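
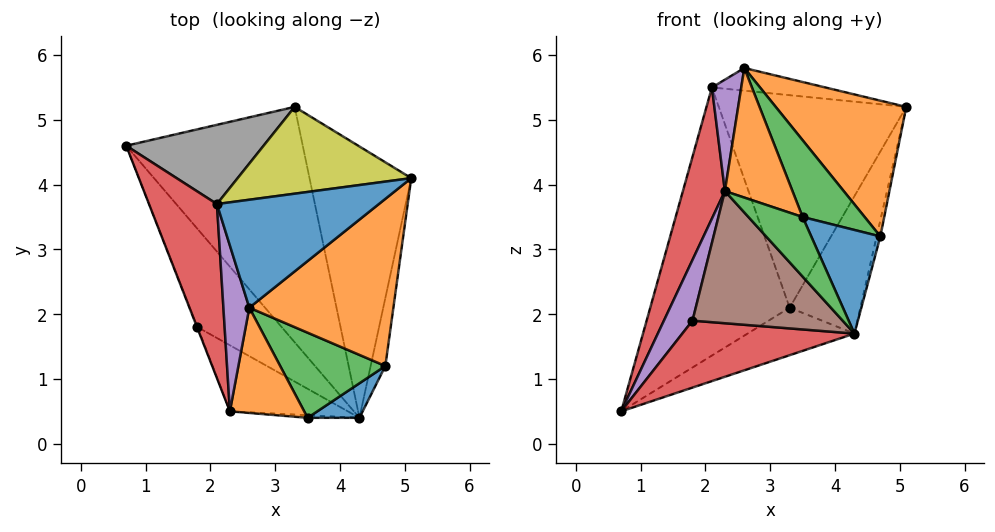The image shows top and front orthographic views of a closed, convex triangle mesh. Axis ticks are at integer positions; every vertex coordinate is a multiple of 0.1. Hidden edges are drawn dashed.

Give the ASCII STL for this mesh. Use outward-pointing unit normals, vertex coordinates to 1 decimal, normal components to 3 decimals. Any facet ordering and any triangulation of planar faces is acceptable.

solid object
 facet normal 0.070 0.205 0.976
  outer loop
   vertex 2.1 3.7 5.5
   vertex 2.6 2.1 5.8
   vertex 5.1 4.1 5.2
  endloop
 endfacet
 facet normal 0.144 -0.768 0.624
  outer loop
   vertex 2.3 0.5 3.9
   vertex 3.5 0.4 3.5
   vertex 2.6 2.1 5.8
  endloop
 endfacet
 facet normal -0.097 -0.994 -0.043
  outer loop
   vertex 2.3 0.5 3.9
   vertex 4.3 0.4 1.7
   vertex 3.5 0.4 3.5
  endloop
 endfacet
 facet normal -0.956 -0.178 0.236
  outer loop
   vertex 2.3 0.5 3.9
   vertex 2.1 3.7 5.5
   vertex 0.7 4.6 0.5
  endloop
 endfacet
 facet normal -0.916 -0.224 0.333
  outer loop
   vertex 2.3 0.5 3.9
   vertex 2.6 2.1 5.8
   vertex 2.1 3.7 5.5
  endloop
 endfacet
 facet normal 0.487 0.173 -0.856
  outer loop
   vertex 3.3 5.2 2.1
   vertex 4.3 0.4 1.7
   vertex 0.7 4.6 0.5
  endloop
 endfacet
 facet normal 0.876 0.218 -0.431
  outer loop
   vertex 3.3 5.2 2.1
   vertex 5.1 4.1 5.2
   vertex 4.3 0.4 1.7
  endloop
 endfacet
 facet normal -0.368 0.892 0.264
  outer loop
   vertex 3.3 5.2 2.1
   vertex 0.7 4.6 0.5
   vertex 2.1 3.7 5.5
  endloop
 endfacet
 facet normal -0.085 0.922 0.377
  outer loop
   vertex 3.3 5.2 2.1
   vertex 2.1 3.7 5.5
   vertex 5.1 4.1 5.2
  endloop
 endfacet
 facet normal 0.954 0.069 -0.291
  outer loop
   vertex 4.7 1.2 3.2
   vertex 4.3 0.4 1.7
   vertex 5.1 4.1 5.2
  endloop
 endfacet
 facet normal 0.580 -0.773 0.258
  outer loop
   vertex 4.7 1.2 3.2
   vertex 3.5 0.4 3.5
   vertex 4.3 0.4 1.7
  endloop
 endfacet
 facet normal 0.568 -0.519 0.639
  outer loop
   vertex 4.7 1.2 3.2
   vertex 5.1 4.1 5.2
   vertex 2.6 2.1 5.8
  endloop
 endfacet
 facet normal 0.534 -0.566 0.628
  outer loop
   vertex 4.7 1.2 3.2
   vertex 2.6 2.1 5.8
   vertex 3.5 0.4 3.5
  endloop
 endfacet
 facet normal -0.356 -0.526 -0.772
  outer loop
   vertex 1.8 1.8 1.9
   vertex 0.7 4.6 0.5
   vertex 4.3 0.4 1.7
  endloop
 endfacet
 facet normal -0.929 -0.369 -0.007
  outer loop
   vertex 1.8 1.8 1.9
   vertex 2.3 0.5 3.9
   vertex 0.7 4.6 0.5
  endloop
 endfacet
 facet normal -0.473 -0.788 -0.394
  outer loop
   vertex 1.8 1.8 1.9
   vertex 4.3 0.4 1.7
   vertex 2.3 0.5 3.9
  endloop
 endfacet
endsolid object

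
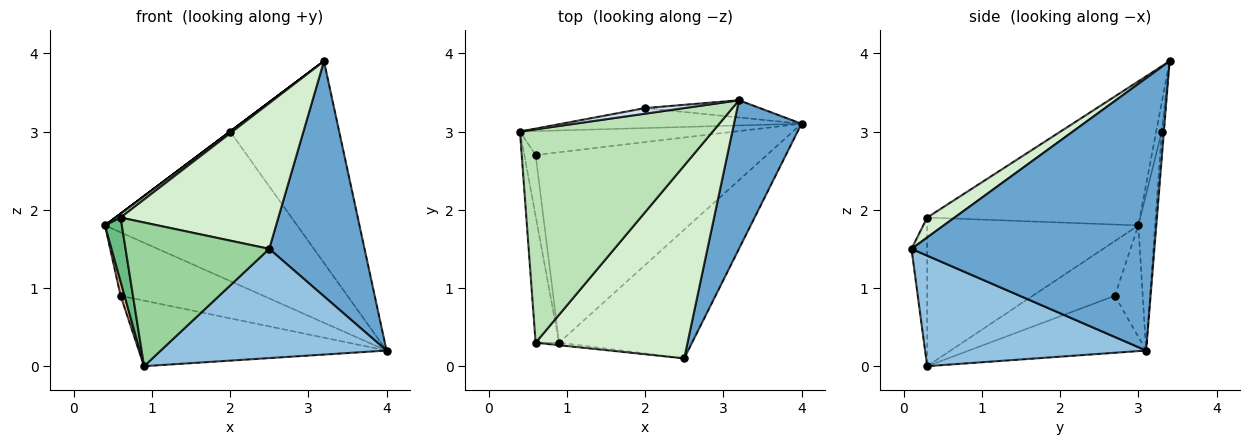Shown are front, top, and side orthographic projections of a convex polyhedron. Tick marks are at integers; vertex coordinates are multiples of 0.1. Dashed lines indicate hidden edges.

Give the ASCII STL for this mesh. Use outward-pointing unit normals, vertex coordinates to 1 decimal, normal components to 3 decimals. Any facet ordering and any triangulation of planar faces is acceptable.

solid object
 facet normal 0.907 -0.356 0.225
  outer loop
   vertex 3.2 3.4 3.9
   vertex 2.5 0.1 1.5
   vertex 4.0 3.1 0.2
  endloop
 endfacet
 facet normal 0.535 -0.547 -0.644
  outer loop
   vertex 0.9 0.3 0.0
   vertex 4.0 3.1 0.2
   vertex 2.5 0.1 1.5
  endloop
 endfacet
 facet normal -0.086 0.987 -0.132
  outer loop
   vertex 2.0 3.3 3.0
   vertex 4.0 3.1 0.2
   vertex 0.4 3.0 1.8
  endloop
 endfacet
 facet normal -0.600 0.000 0.800
  outer loop
   vertex 2.0 3.3 3.0
   vertex 0.4 3.0 1.8
   vertex 3.2 3.4 3.9
  endloop
 endfacet
 facet normal -0.019 0.996 -0.085
  outer loop
   vertex 2.0 3.3 3.0
   vertex 3.2 3.4 3.9
   vertex 4.0 3.1 0.2
  endloop
 endfacet
 facet normal -0.180 0.921 -0.347
  outer loop
   vertex 0.6 2.7 0.9
   vertex 0.4 3.0 1.8
   vertex 4.0 3.1 0.2
  endloop
 endfacet
 facet normal -0.978 -0.047 -0.202
  outer loop
   vertex 0.6 2.7 0.9
   vertex 0.9 0.3 0.0
   vertex 0.4 3.0 1.8
  endloop
 endfacet
 facet normal -0.227 0.317 -0.921
  outer loop
   vertex 0.6 2.7 0.9
   vertex 4.0 3.1 0.2
   vertex 0.9 0.3 0.0
  endloop
 endfacet
 facet normal -0.985 -0.079 -0.155
  outer loop
   vertex 0.6 0.3 1.9
   vertex 0.4 3.0 1.8
   vertex 0.9 0.3 0.0
  endloop
 endfacet
 facet normal -0.108 -0.994 -0.017
  outer loop
   vertex 0.6 0.3 1.9
   vertex 0.9 0.3 0.0
   vertex 2.5 0.1 1.5
  endloop
 endfacet
 facet normal -0.599 -0.015 0.801
  outer loop
   vertex 0.6 0.3 1.9
   vertex 3.2 3.4 3.9
   vertex 0.4 3.0 1.8
  endloop
 endfacet
 facet normal 0.104 -0.599 0.794
  outer loop
   vertex 0.6 0.3 1.9
   vertex 2.5 0.1 1.5
   vertex 3.2 3.4 3.9
  endloop
 endfacet
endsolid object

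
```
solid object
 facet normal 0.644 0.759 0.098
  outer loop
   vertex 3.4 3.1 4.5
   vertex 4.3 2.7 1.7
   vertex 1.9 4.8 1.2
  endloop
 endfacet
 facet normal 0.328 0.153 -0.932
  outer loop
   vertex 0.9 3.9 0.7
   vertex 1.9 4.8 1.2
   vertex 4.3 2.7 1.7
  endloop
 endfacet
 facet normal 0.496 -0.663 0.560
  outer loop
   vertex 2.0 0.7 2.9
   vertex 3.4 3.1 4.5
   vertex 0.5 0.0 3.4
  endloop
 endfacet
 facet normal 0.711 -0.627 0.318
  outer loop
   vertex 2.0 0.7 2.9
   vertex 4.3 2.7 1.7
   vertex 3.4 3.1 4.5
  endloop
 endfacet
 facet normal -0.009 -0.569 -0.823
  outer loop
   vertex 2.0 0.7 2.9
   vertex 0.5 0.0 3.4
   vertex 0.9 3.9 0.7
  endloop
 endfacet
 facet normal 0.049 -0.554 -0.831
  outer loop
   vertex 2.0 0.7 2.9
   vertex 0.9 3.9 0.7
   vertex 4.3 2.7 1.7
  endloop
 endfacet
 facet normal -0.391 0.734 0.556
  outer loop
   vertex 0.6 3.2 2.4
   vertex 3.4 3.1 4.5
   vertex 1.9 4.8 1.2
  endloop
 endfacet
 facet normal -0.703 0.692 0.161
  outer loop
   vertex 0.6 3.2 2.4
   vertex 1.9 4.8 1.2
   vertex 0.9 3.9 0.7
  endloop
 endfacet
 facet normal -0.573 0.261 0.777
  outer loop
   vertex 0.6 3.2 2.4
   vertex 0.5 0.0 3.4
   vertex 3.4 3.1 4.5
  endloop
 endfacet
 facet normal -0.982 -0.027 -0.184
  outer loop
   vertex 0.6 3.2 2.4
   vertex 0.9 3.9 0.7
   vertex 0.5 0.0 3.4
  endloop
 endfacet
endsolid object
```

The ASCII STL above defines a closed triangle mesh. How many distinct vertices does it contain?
7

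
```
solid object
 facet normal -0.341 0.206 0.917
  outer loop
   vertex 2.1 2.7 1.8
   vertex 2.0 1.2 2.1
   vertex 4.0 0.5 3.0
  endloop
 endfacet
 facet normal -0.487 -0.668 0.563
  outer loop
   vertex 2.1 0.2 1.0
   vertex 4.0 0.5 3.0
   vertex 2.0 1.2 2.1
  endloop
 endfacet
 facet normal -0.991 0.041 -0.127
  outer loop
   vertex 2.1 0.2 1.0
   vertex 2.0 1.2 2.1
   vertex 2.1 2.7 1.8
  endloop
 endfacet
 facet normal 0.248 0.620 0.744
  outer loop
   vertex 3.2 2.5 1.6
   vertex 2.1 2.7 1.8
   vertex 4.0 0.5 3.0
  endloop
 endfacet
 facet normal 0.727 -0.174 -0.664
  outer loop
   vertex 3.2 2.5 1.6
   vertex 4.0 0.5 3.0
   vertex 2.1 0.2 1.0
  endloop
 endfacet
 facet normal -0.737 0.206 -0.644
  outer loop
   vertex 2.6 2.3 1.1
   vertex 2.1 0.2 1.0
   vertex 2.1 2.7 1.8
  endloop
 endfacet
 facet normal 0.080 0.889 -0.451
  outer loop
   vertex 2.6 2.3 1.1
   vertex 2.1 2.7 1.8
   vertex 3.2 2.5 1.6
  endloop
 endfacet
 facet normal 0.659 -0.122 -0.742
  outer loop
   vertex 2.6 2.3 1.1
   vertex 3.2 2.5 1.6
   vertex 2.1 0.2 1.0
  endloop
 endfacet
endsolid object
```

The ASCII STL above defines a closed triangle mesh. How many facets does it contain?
8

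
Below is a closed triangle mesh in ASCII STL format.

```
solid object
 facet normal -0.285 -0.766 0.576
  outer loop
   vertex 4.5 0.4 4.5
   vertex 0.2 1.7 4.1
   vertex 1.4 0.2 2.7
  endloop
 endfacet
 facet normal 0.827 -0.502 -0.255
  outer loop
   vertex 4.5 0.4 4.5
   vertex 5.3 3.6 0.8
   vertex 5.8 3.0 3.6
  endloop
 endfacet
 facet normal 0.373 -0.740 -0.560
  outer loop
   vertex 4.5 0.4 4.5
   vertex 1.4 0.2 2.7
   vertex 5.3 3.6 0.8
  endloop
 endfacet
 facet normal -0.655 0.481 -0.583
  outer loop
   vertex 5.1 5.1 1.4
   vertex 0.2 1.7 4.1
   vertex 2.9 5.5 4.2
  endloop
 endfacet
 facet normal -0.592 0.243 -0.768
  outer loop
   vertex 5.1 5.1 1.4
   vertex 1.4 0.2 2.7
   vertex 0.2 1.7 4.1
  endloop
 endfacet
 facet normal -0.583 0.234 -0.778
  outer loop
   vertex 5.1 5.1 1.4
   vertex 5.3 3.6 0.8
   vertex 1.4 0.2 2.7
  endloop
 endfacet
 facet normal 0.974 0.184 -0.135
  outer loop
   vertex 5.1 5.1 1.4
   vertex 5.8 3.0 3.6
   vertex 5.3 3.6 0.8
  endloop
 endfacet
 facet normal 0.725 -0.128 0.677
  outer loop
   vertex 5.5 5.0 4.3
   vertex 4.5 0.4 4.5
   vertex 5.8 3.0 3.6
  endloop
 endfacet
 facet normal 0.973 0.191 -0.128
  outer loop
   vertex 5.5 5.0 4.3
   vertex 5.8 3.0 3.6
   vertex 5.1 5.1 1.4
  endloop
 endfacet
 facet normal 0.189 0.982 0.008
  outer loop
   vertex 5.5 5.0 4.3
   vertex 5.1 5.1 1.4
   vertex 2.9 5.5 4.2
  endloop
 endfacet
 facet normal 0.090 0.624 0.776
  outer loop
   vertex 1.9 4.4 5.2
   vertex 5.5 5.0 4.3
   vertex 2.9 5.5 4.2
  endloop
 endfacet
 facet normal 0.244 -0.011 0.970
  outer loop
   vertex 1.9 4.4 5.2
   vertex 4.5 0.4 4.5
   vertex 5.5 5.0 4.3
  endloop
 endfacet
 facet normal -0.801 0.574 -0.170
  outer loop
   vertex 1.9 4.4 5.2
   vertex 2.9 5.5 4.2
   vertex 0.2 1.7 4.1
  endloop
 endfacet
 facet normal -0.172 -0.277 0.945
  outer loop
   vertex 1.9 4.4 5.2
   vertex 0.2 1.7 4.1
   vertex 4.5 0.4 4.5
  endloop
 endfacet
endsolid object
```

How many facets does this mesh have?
14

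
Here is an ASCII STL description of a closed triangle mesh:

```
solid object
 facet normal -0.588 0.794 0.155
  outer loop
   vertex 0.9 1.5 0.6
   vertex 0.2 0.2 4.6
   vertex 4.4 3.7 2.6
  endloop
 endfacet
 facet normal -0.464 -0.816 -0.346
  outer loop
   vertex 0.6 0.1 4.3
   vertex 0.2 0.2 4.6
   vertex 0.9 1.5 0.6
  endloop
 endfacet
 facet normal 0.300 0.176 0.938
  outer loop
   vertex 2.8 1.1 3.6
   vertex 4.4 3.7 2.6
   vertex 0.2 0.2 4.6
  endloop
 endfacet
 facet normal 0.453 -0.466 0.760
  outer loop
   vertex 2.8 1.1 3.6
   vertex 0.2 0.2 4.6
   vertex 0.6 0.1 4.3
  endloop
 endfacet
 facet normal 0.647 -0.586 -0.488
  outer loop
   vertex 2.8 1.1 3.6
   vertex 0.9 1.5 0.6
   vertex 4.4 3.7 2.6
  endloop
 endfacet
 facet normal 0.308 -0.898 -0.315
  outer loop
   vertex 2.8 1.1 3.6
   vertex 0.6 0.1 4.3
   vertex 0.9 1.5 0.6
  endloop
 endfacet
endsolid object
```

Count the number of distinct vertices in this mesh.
5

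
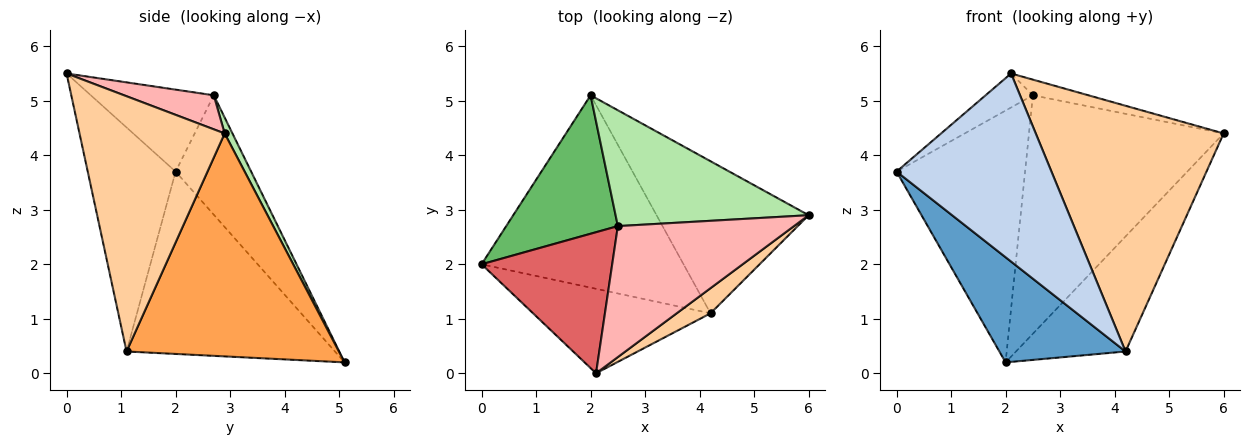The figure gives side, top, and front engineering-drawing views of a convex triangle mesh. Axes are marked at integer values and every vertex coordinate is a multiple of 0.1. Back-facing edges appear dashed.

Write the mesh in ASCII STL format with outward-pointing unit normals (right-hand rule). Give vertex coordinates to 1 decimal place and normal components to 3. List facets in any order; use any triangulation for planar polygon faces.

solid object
 facet normal -0.621 -0.376 -0.688
  outer loop
   vertex 4.2 1.1 0.4
   vertex 0.0 2.0 3.7
   vertex 2.0 5.1 0.2
  endloop
 endfacet
 facet normal -0.460 -0.810 -0.364
  outer loop
   vertex 4.2 1.1 0.4
   vertex 2.1 0.0 5.5
   vertex 0.0 2.0 3.7
  endloop
 endfacet
 facet normal 0.760 0.392 -0.518
  outer loop
   vertex 4.2 1.1 0.4
   vertex 2.0 5.1 0.2
   vertex 6.0 2.9 4.4
  endloop
 endfacet
 facet normal 0.609 -0.789 0.081
  outer loop
   vertex 4.2 1.1 0.4
   vertex 6.0 2.9 4.4
   vertex 2.1 0.0 5.5
  endloop
 endfacet
 facet normal -0.458 0.779 0.428
  outer loop
   vertex 2.5 2.7 5.1
   vertex 2.0 5.1 0.2
   vertex 0.0 2.0 3.7
  endloop
 endfacet
 facet normal 0.036 0.899 0.437
  outer loop
   vertex 2.5 2.7 5.1
   vertex 6.0 2.9 4.4
   vertex 2.0 5.1 0.2
  endloop
 endfacet
 facet normal -0.521 0.200 0.830
  outer loop
   vertex 2.5 2.7 5.1
   vertex 0.0 2.0 3.7
   vertex 2.1 0.0 5.5
  endloop
 endfacet
 facet normal 0.188 0.117 0.975
  outer loop
   vertex 2.5 2.7 5.1
   vertex 2.1 0.0 5.5
   vertex 6.0 2.9 4.4
  endloop
 endfacet
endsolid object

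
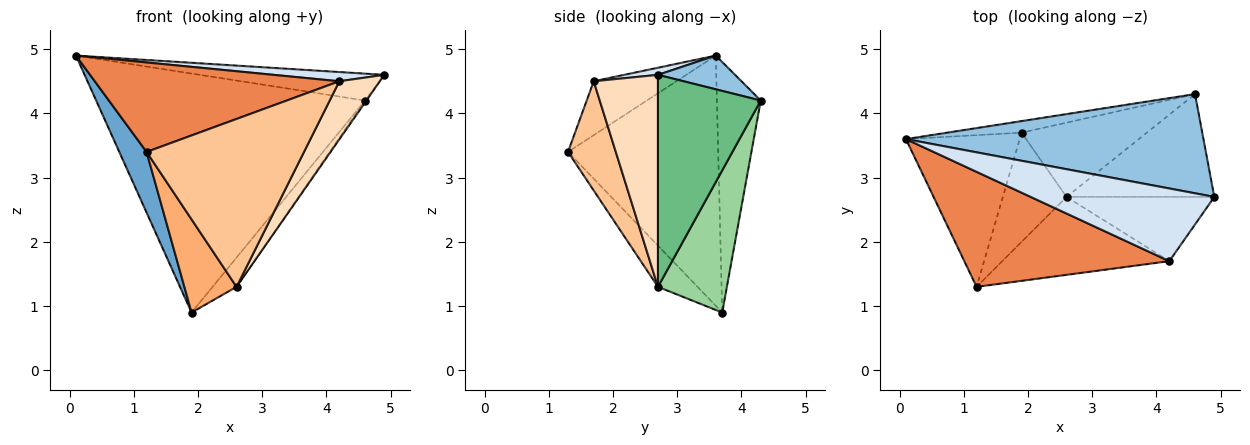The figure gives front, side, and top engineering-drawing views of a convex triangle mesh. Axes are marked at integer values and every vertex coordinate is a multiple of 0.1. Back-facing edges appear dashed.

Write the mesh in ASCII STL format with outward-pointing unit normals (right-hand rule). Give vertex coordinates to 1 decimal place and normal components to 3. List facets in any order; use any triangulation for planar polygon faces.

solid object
 facet normal -0.898 -0.163 -0.408
  outer loop
   vertex 1.9 3.7 0.9
   vertex 1.2 1.3 3.4
   vertex 0.1 3.6 4.9
  endloop
 endfacet
 facet normal 0.109 0.260 0.959
  outer loop
   vertex 4.6 4.3 4.2
   vertex 0.1 3.6 4.9
   vertex 4.9 2.7 4.6
  endloop
 endfacet
 facet normal -0.161 0.986 -0.048
  outer loop
   vertex 4.6 4.3 4.2
   vertex 1.9 3.7 0.9
   vertex 0.1 3.6 4.9
  endloop
 endfacet
 facet normal 0.038 -0.126 0.991
  outer loop
   vertex 4.2 1.7 4.5
   vertex 4.9 2.7 4.6
   vertex 0.1 3.6 4.9
  endloop
 endfacet
 facet normal -0.203 -0.601 0.773
  outer loop
   vertex 4.2 1.7 4.5
   vertex 0.1 3.6 4.9
   vertex 1.2 1.3 3.4
  endloop
 endfacet
 facet normal -0.442 -0.582 -0.683
  outer loop
   vertex 2.6 2.7 1.3
   vertex 1.2 1.3 3.4
   vertex 1.9 3.7 0.9
  endloop
 endfacet
 facet normal 0.265 -0.874 -0.406
  outer loop
   vertex 2.6 2.7 1.3
   vertex 4.2 1.7 4.5
   vertex 1.2 1.3 3.4
  endloop
 endfacet
 facet normal 0.729 -0.459 -0.508
  outer loop
   vertex 2.6 2.7 1.3
   vertex 4.9 2.7 4.6
   vertex 4.2 1.7 4.5
  endloop
 endfacet
 facet normal 0.820 0.011 -0.572
  outer loop
   vertex 2.6 2.7 1.3
   vertex 4.6 4.3 4.2
   vertex 4.9 2.7 4.6
  endloop
 endfacet
 facet normal 0.726 0.252 -0.640
  outer loop
   vertex 2.6 2.7 1.3
   vertex 1.9 3.7 0.9
   vertex 4.6 4.3 4.2
  endloop
 endfacet
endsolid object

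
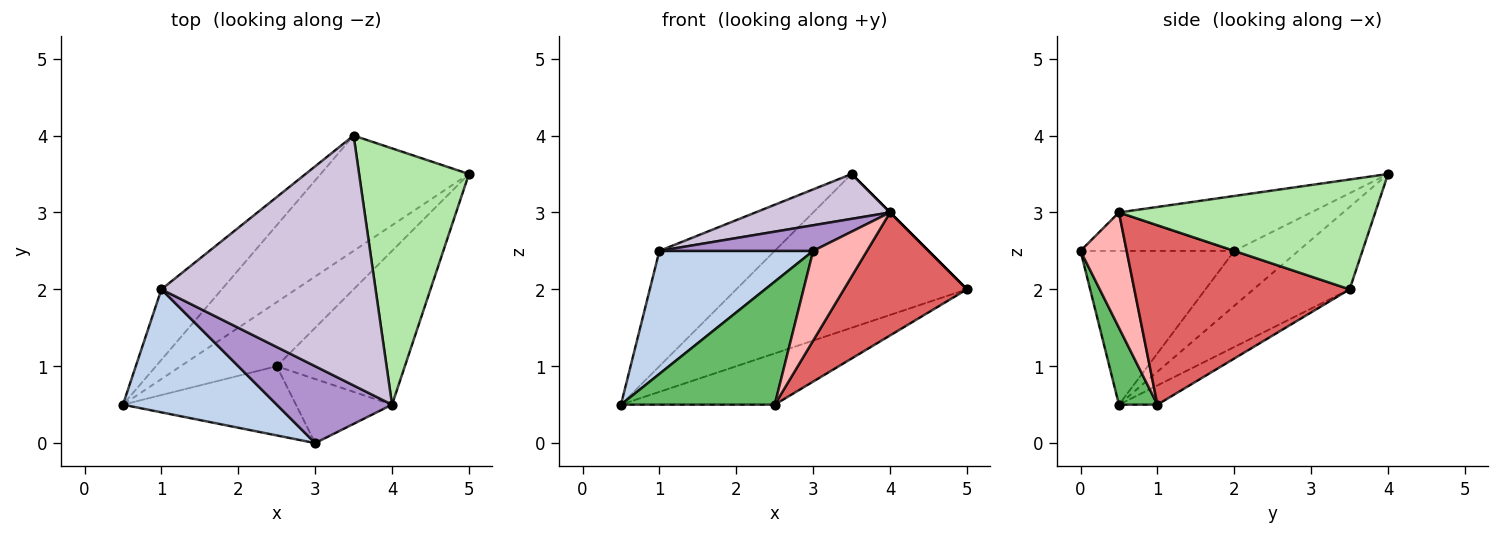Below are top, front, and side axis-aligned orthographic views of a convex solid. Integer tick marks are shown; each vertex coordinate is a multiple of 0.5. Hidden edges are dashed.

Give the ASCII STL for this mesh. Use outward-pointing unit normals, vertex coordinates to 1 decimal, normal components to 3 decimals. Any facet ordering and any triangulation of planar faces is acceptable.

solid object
 facet normal -0.316 0.759 -0.569
  outer loop
   vertex 3.5 4.0 3.5
   vertex 5.0 3.5 2.0
   vertex 0.5 0.5 0.5
  endloop
 endfacet
 facet normal -0.577 -0.577 0.577
  outer loop
   vertex 1.0 2.0 2.5
   vertex 0.5 0.5 0.5
   vertex 3.0 0.0 2.5
  endloop
 endfacet
 facet normal -0.428 0.771 -0.471
  outer loop
   vertex 1.0 2.0 2.5
   vertex 3.5 4.0 3.5
   vertex 0.5 0.5 0.5
  endloop
 endfacet
 facet normal -0.154 0.617 -0.772
  outer loop
   vertex 2.5 1.0 0.5
   vertex 0.5 0.5 0.5
   vertex 5.0 3.5 2.0
  endloop
 endfacet
 facet normal 0.213 -0.852 -0.479
  outer loop
   vertex 2.5 1.0 0.5
   vertex 3.0 0.0 2.5
   vertex 0.5 0.5 0.5
  endloop
 endfacet
 facet normal 0.707 0.000 0.707
  outer loop
   vertex 4.0 0.5 3.0
   vertex 5.0 3.5 2.0
   vertex 3.5 4.0 3.5
  endloop
 endfacet
 facet normal 0.738 -0.422 -0.527
  outer loop
   vertex 4.0 0.5 3.0
   vertex 2.5 1.0 0.5
   vertex 5.0 3.5 2.0
  endloop
 endfacet
 facet normal 0.572 -0.667 -0.477
  outer loop
   vertex 4.0 0.5 3.0
   vertex 3.0 0.0 2.5
   vertex 2.5 1.0 0.5
  endloop
 endfacet
 facet normal -0.302 -0.302 0.905
  outer loop
   vertex 4.0 0.5 3.0
   vertex 1.0 2.0 2.5
   vertex 3.0 0.0 2.5
  endloop
 endfacet
 facet normal -0.245 -0.171 0.954
  outer loop
   vertex 4.0 0.5 3.0
   vertex 3.5 4.0 3.5
   vertex 1.0 2.0 2.5
  endloop
 endfacet
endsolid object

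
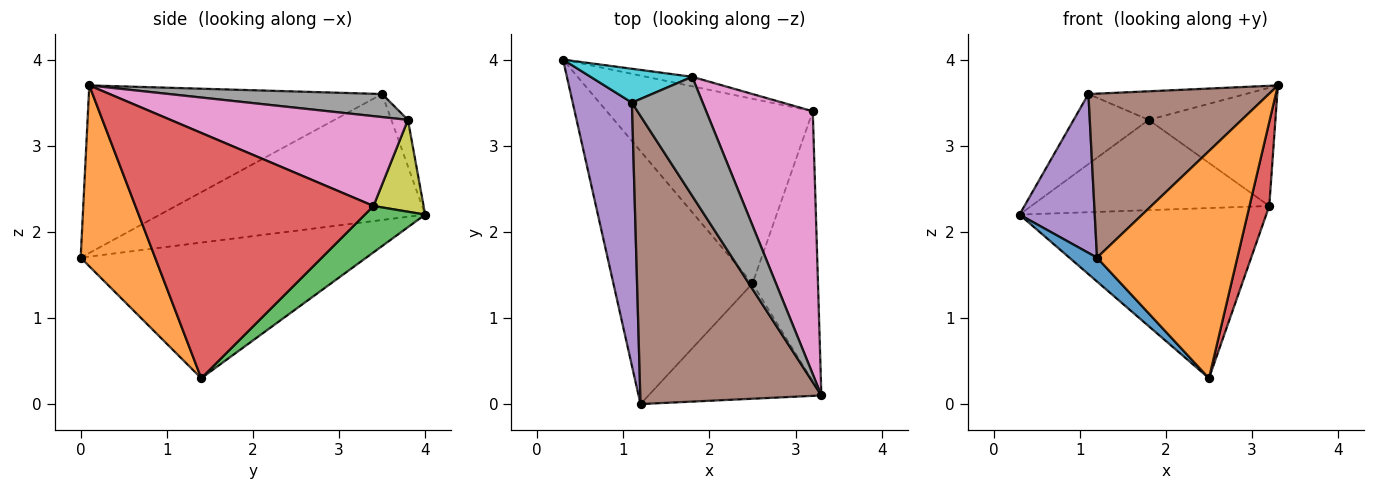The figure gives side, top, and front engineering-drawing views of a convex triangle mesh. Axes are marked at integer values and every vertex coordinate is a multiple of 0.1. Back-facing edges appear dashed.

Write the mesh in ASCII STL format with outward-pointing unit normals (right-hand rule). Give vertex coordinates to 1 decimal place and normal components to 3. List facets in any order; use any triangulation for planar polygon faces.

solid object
 facet normal -0.697 -0.067 -0.714
  outer loop
   vertex 2.5 1.4 0.3
   vertex 1.2 0.0 1.7
   vertex 0.3 4.0 2.2
  endloop
 endfacet
 facet normal 0.428 -0.806 -0.409
  outer loop
   vertex 2.5 1.4 0.3
   vertex 3.3 0.1 3.7
   vertex 1.2 0.0 1.7
  endloop
 endfacet
 facet normal 0.163 0.668 -0.726
  outer loop
   vertex 3.2 3.4 2.3
   vertex 2.5 1.4 0.3
   vertex 0.3 4.0 2.2
  endloop
 endfacet
 facet normal 0.963 -0.080 -0.257
  outer loop
   vertex 3.2 3.4 2.3
   vertex 3.3 0.1 3.7
   vertex 2.5 1.4 0.3
  endloop
 endfacet
 facet normal -0.877 -0.249 0.412
  outer loop
   vertex 1.1 3.5 3.6
   vertex 0.3 4.0 2.2
   vertex 1.2 0.0 1.7
  endloop
 endfacet
 facet normal -0.627 -0.386 0.677
  outer loop
   vertex 1.1 3.5 3.6
   vertex 1.2 0.0 1.7
   vertex 3.3 0.1 3.7
  endloop
 endfacet
 facet normal 0.609 0.325 0.723
  outer loop
   vertex 1.8 3.8 3.3
   vertex 3.3 0.1 3.7
   vertex 3.2 3.4 2.3
  endloop
 endfacet
 facet normal 0.302 0.223 0.927
  outer loop
   vertex 1.8 3.8 3.3
   vertex 1.1 3.5 3.6
   vertex 3.3 0.1 3.7
  endloop
 endfacet
 facet normal 0.205 0.973 -0.102
  outer loop
   vertex 1.8 3.8 3.3
   vertex 3.2 3.4 2.3
   vertex 0.3 4.0 2.2
  endloop
 endfacet
 facet normal -0.195 0.883 0.427
  outer loop
   vertex 1.8 3.8 3.3
   vertex 0.3 4.0 2.2
   vertex 1.1 3.5 3.6
  endloop
 endfacet
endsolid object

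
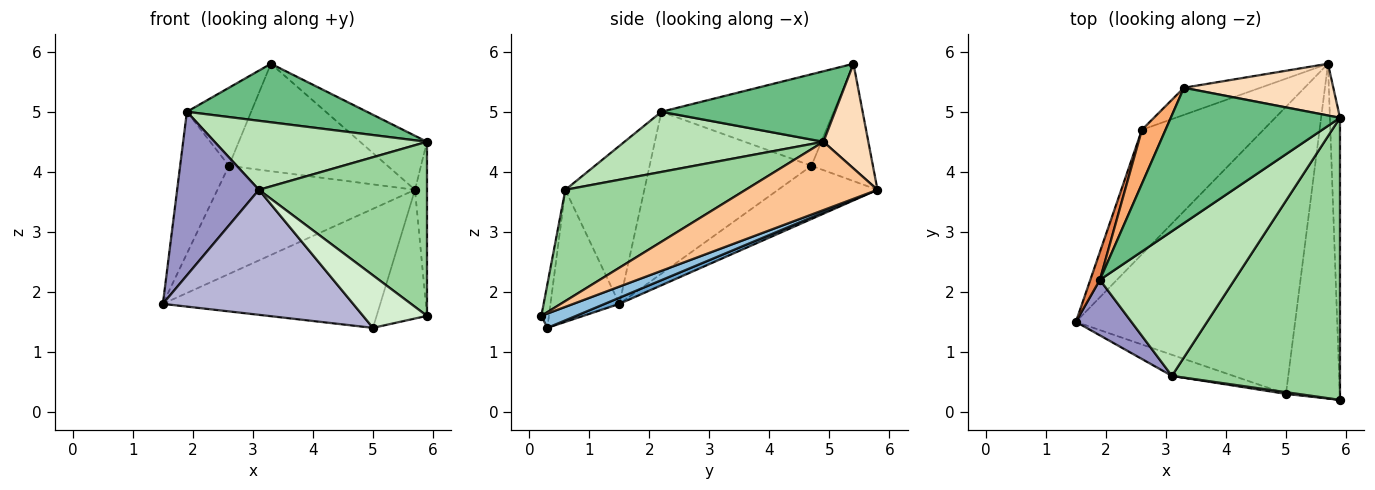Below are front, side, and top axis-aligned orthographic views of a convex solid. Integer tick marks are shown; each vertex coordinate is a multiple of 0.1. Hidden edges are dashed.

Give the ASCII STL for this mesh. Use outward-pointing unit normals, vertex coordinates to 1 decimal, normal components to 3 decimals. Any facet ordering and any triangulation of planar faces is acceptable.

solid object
 facet normal 0.026 0.383 -0.923
  outer loop
   vertex 5.0 0.3 1.4
   vertex 1.5 1.5 1.8
   vertex 5.7 5.8 3.7
  endloop
 endfacet
 facet normal 0.240 0.348 -0.906
  outer loop
   vertex 5.0 0.3 1.4
   vertex 5.7 5.8 3.7
   vertex 5.9 0.2 1.6
  endloop
 endfacet
 facet normal -0.314 0.623 -0.717
  outer loop
   vertex 2.6 4.7 4.1
   vertex 5.7 5.8 3.7
   vertex 1.5 1.5 1.8
  endloop
 endfacet
 facet normal -0.352 0.908 -0.229
  outer loop
   vertex 2.6 4.7 4.1
   vertex 3.3 5.4 5.8
   vertex 5.7 5.8 3.7
  endloop
 endfacet
 facet normal -0.956 0.288 0.056
  outer loop
   vertex 2.6 4.7 4.1
   vertex 1.5 1.5 1.8
   vertex 1.9 2.2 5.0
  endloop
 endfacet
 facet normal -0.911 0.340 0.235
  outer loop
   vertex 2.6 4.7 4.1
   vertex 1.9 2.2 5.0
   vertex 3.3 5.4 5.8
  endloop
 endfacet
 facet normal 0.985 0.090 -0.145
  outer loop
   vertex 5.9 4.9 4.5
   vertex 5.9 0.2 1.6
   vertex 5.7 5.8 3.7
  endloop
 endfacet
 facet normal 0.436 0.650 0.622
  outer loop
   vertex 5.9 4.9 4.5
   vertex 5.7 5.8 3.7
   vertex 3.3 5.4 5.8
  endloop
 endfacet
 facet normal 0.357 -0.371 0.857
  outer loop
   vertex 5.9 4.9 4.5
   vertex 3.3 5.4 5.8
   vertex 1.9 2.2 5.0
  endloop
 endfacet
 facet normal 0.491 -0.458 0.742
  outer loop
   vertex 3.1 0.6 3.7
   vertex 5.9 0.2 1.6
   vertex 5.9 4.9 4.5
  endloop
 endfacet
 facet normal 0.374 -0.399 0.837
  outer loop
   vertex 3.1 0.6 3.7
   vertex 5.9 4.9 4.5
   vertex 1.9 2.2 5.0
  endloop
 endfacet
 facet normal -0.117 -0.993 0.032
  outer loop
   vertex 3.1 0.6 3.7
   vertex 5.0 0.3 1.4
   vertex 5.9 0.2 1.6
  endloop
 endfacet
 facet normal -0.675 -0.699 0.237
  outer loop
   vertex 3.1 0.6 3.7
   vertex 1.9 2.2 5.0
   vertex 1.5 1.5 1.8
  endloop
 endfacet
 facet normal -0.336 -0.929 -0.157
  outer loop
   vertex 3.1 0.6 3.7
   vertex 1.5 1.5 1.8
   vertex 5.0 0.3 1.4
  endloop
 endfacet
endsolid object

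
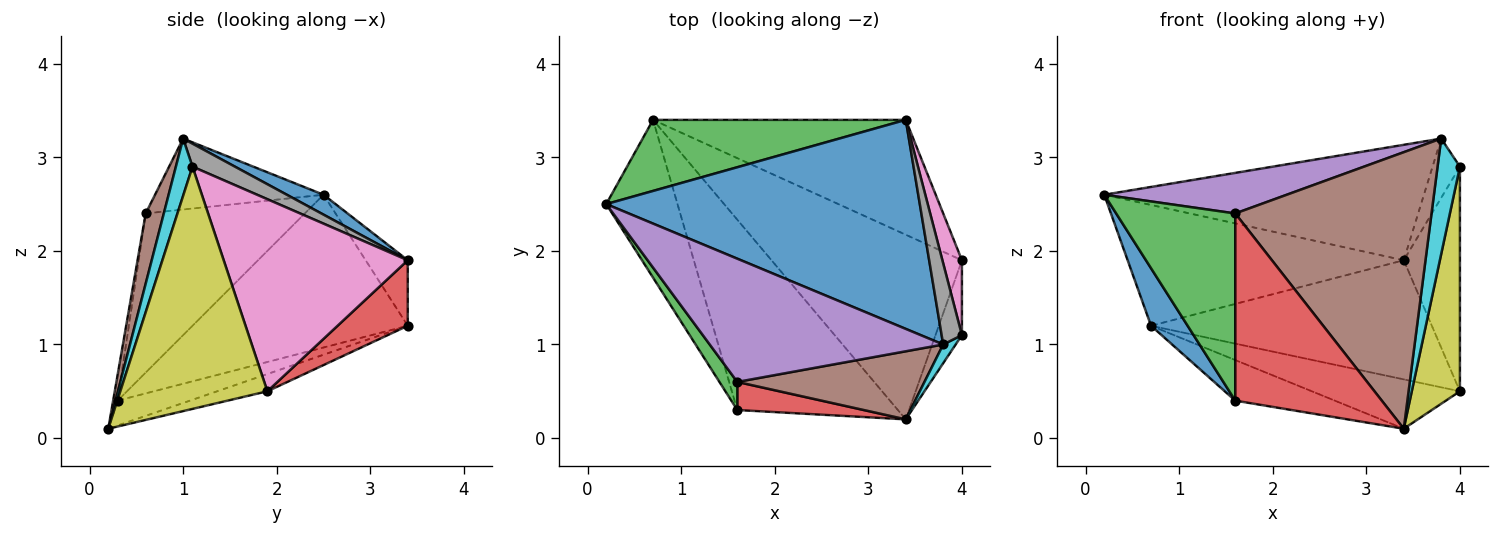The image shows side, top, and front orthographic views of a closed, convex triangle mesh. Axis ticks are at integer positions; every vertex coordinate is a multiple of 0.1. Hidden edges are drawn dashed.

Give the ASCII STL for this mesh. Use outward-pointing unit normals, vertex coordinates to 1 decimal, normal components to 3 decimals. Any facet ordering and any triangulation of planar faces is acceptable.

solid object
 facet normal 0.055 0.483 0.874
  outer loop
   vertex 3.4 3.4 1.9
   vertex 0.2 2.5 2.6
   vertex 3.8 1.0 3.2
  endloop
 endfacet
 facet normal -0.087 0.257 -0.962
  outer loop
   vertex 0.7 3.4 1.2
   vertex 4.0 1.9 0.5
   vertex 3.4 0.2 0.1
  endloop
 endfacet
 facet normal -0.130 0.855 0.503
  outer loop
   vertex 0.7 3.4 1.2
   vertex 0.2 2.5 2.6
   vertex 3.4 3.4 1.9
  endloop
 endfacet
 facet normal 0.177 0.708 -0.683
  outer loop
   vertex 0.7 3.4 1.2
   vertex 3.4 3.4 1.9
   vertex 4.0 1.9 0.5
  endloop
 endfacet
 facet normal -0.277 -0.300 0.913
  outer loop
   vertex 1.6 0.6 2.4
   vertex 3.8 1.0 3.2
   vertex 0.2 2.5 2.6
  endloop
 endfacet
 facet normal 0.089 -0.967 0.238
  outer loop
   vertex 1.6 0.6 2.4
   vertex 3.4 0.2 0.1
   vertex 3.8 1.0 3.2
  endloop
 endfacet
 facet normal 0.952 0.290 0.097
  outer loop
   vertex 4.0 1.1 2.9
   vertex 4.0 1.9 0.5
   vertex 3.4 3.4 1.9
  endloop
 endfacet
 facet normal 0.675 0.435 0.595
  outer loop
   vertex 4.0 1.1 2.9
   vertex 3.4 3.4 1.9
   vertex 3.8 1.0 3.2
  endloop
 endfacet
 facet normal 0.945 -0.309 -0.103
  outer loop
   vertex 4.0 1.1 2.9
   vertex 3.4 0.2 0.1
   vertex 4.0 1.9 0.5
  endloop
 endfacet
 facet normal 0.592 -0.796 0.129
  outer loop
   vertex 4.0 1.1 2.9
   vertex 3.8 1.0 3.2
   vertex 3.4 0.2 0.1
  endloop
 endfacet
 facet normal -0.896 -0.152 -0.418
  outer loop
   vertex 1.6 0.3 0.4
   vertex 0.2 2.5 2.6
   vertex 0.7 3.4 1.2
  endloop
 endfacet
 facet normal -0.150 0.206 -0.967
  outer loop
   vertex 1.6 0.3 0.4
   vertex 0.7 3.4 1.2
   vertex 3.4 0.2 0.1
  endloop
 endfacet
 facet normal -0.797 -0.597 0.090
  outer loop
   vertex 1.6 0.3 0.4
   vertex 1.6 0.6 2.4
   vertex 0.2 2.5 2.6
  endloop
 endfacet
 facet normal -0.030 -0.988 0.148
  outer loop
   vertex 1.6 0.3 0.4
   vertex 3.4 0.2 0.1
   vertex 1.6 0.6 2.4
  endloop
 endfacet
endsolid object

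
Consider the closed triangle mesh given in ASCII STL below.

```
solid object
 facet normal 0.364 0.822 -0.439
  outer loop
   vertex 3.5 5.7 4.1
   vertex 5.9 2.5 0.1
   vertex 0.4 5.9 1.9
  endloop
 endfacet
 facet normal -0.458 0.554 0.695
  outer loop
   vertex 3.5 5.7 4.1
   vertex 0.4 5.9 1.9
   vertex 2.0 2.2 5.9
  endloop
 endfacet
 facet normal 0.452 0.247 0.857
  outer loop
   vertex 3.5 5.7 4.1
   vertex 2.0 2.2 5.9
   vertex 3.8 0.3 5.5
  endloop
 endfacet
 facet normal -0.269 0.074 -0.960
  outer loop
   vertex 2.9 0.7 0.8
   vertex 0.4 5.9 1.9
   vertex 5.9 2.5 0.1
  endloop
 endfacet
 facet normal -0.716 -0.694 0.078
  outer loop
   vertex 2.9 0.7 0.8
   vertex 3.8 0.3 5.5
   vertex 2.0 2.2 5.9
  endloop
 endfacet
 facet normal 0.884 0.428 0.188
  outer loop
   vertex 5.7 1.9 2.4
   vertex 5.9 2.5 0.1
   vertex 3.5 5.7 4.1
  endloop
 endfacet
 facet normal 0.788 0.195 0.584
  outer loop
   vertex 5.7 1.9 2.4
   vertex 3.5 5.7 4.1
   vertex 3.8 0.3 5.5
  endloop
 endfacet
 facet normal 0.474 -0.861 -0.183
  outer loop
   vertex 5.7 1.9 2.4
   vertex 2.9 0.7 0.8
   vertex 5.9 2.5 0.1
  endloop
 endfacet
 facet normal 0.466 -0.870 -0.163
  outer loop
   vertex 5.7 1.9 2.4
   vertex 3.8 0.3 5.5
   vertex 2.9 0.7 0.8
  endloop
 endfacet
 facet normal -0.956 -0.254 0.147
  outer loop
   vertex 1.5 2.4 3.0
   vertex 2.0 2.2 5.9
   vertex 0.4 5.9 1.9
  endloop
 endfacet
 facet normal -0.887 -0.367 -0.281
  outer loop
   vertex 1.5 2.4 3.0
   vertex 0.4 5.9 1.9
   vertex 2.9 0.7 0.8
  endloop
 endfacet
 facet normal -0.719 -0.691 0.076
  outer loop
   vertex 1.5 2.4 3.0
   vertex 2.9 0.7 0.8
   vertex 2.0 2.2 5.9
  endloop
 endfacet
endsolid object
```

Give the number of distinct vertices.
8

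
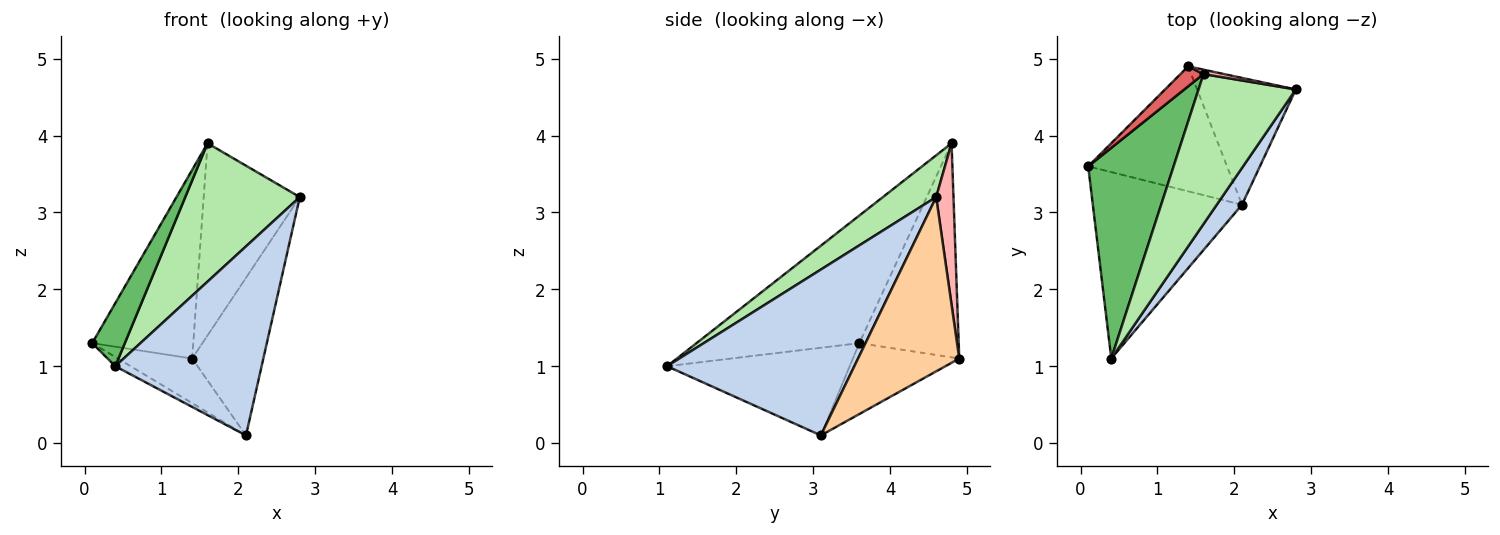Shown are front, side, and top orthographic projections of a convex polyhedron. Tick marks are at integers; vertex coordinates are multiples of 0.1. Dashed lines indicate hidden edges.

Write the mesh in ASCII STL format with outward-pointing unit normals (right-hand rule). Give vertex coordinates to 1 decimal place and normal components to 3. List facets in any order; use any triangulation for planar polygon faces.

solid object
 facet normal -0.506 0.043 -0.861
  outer loop
   vertex 2.1 3.1 0.1
   vertex 0.4 1.1 1.0
   vertex 0.1 3.6 1.3
  endloop
 endfacet
 facet normal 0.782 -0.611 0.119
  outer loop
   vertex 2.1 3.1 0.1
   vertex 2.8 4.6 3.2
   vertex 0.4 1.1 1.0
  endloop
 endfacet
 facet normal -0.433 0.303 -0.849
  outer loop
   vertex 1.4 4.9 1.1
   vertex 2.1 3.1 0.1
   vertex 0.1 3.6 1.3
  endloop
 endfacet
 facet normal 0.742 0.522 -0.420
  outer loop
   vertex 1.4 4.9 1.1
   vertex 2.8 4.6 3.2
   vertex 2.1 3.1 0.1
  endloop
 endfacet
 facet normal -0.820 -0.164 0.549
  outer loop
   vertex 1.6 4.8 3.9
   vertex 0.1 3.6 1.3
   vertex 0.4 1.1 1.0
  endloop
 endfacet
 facet normal 0.301 -0.647 0.701
  outer loop
   vertex 1.6 4.8 3.9
   vertex 0.4 1.1 1.0
   vertex 2.8 4.6 3.2
  endloop
 endfacet
 facet normal -0.699 0.711 0.075
  outer loop
   vertex 1.6 4.8 3.9
   vertex 1.4 4.9 1.1
   vertex 0.1 3.6 1.3
  endloop
 endfacet
 facet normal 0.177 0.984 0.022
  outer loop
   vertex 1.6 4.8 3.9
   vertex 2.8 4.6 3.2
   vertex 1.4 4.9 1.1
  endloop
 endfacet
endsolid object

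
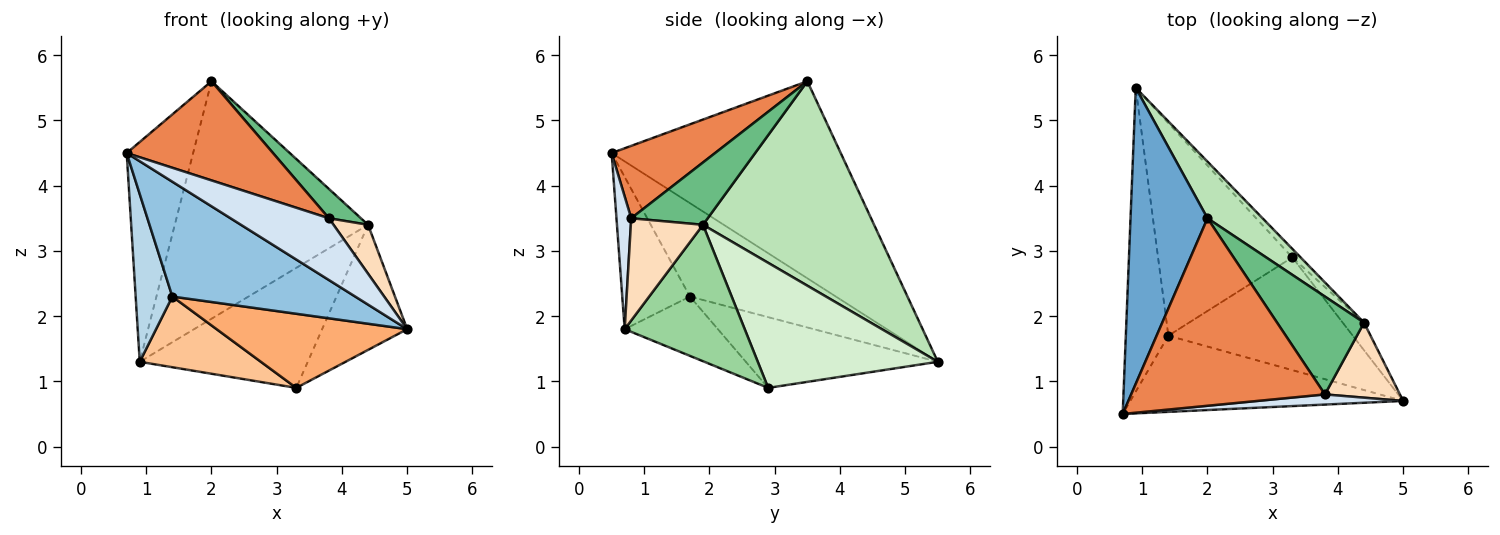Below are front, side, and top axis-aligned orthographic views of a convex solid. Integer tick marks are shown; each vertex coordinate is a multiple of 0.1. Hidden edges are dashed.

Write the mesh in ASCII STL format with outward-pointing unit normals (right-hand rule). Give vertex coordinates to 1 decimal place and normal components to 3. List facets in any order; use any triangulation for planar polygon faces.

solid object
 facet normal -0.899 0.261 0.351
  outer loop
   vertex 2.0 3.5 5.6
   vertex 0.9 5.5 1.3
   vertex 0.7 0.5 4.5
  endloop
 endfacet
 facet normal -0.295 -0.796 -0.528
  outer loop
   vertex 1.4 1.7 2.3
   vertex 5.0 0.7 1.8
   vertex 0.7 0.5 4.5
  endloop
 endfacet
 facet normal -0.887 -0.223 -0.404
  outer loop
   vertex 1.4 1.7 2.3
   vertex 0.7 0.5 4.5
   vertex 0.9 5.5 1.3
  endloop
 endfacet
 facet normal 0.146 -0.976 0.161
  outer loop
   vertex 3.8 0.8 3.5
   vertex 0.7 0.5 4.5
   vertex 5.0 0.7 1.8
  endloop
 endfacet
 facet normal 0.314 -0.444 0.839
  outer loop
   vertex 3.8 0.8 3.5
   vertex 2.0 3.5 5.6
   vertex 0.7 0.5 4.5
  endloop
 endfacet
 facet normal -0.259 -0.531 -0.807
  outer loop
   vertex 3.3 2.9 0.9
   vertex 5.0 0.7 1.8
   vertex 1.4 1.7 2.3
  endloop
 endfacet
 facet normal -0.447 -0.282 -0.849
  outer loop
   vertex 3.3 2.9 0.9
   vertex 1.4 1.7 2.3
   vertex 0.9 5.5 1.3
  endloop
 endfacet
 facet normal 0.752 -0.360 0.552
  outer loop
   vertex 4.4 1.9 3.4
   vertex 3.8 0.8 3.5
   vertex 5.0 0.7 1.8
  endloop
 endfacet
 facet normal 0.566 -0.237 0.790
  outer loop
   vertex 4.4 1.9 3.4
   vertex 2.0 3.5 5.6
   vertex 3.8 0.8 3.5
  endloop
 endfacet
 facet normal 0.809 0.574 -0.127
  outer loop
   vertex 4.4 1.9 3.4
   vertex 5.0 0.7 1.8
   vertex 3.3 2.9 0.9
  endloop
 endfacet
 facet normal 0.653 0.737 0.176
  outer loop
   vertex 4.4 1.9 3.4
   vertex 0.9 5.5 1.3
   vertex 2.0 3.5 5.6
  endloop
 endfacet
 facet normal 0.730 0.682 -0.049
  outer loop
   vertex 4.4 1.9 3.4
   vertex 3.3 2.9 0.9
   vertex 0.9 5.5 1.3
  endloop
 endfacet
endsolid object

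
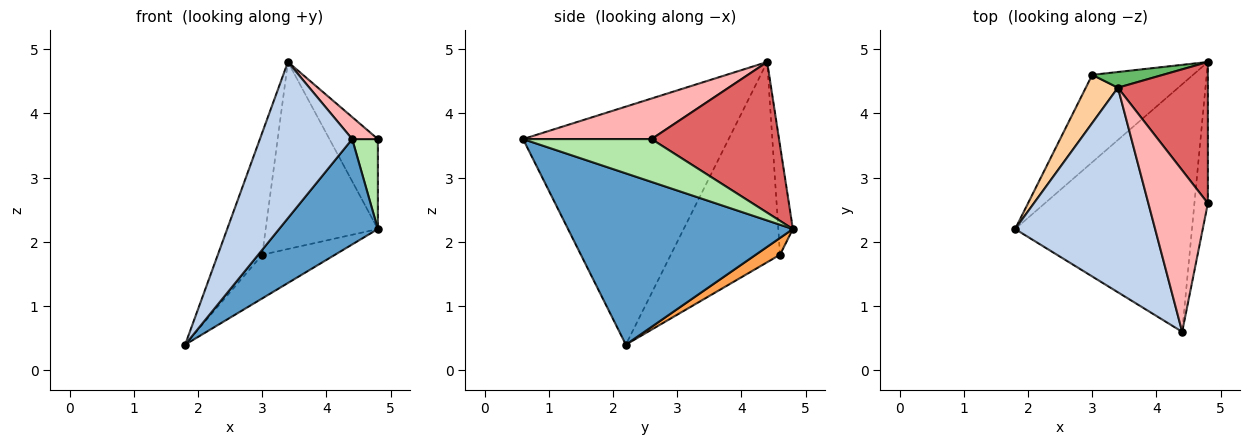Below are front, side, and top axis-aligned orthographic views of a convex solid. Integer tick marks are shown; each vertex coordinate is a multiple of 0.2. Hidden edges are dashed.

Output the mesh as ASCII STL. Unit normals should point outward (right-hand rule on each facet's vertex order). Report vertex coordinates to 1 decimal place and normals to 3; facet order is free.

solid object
 facet normal 0.665 -0.292 -0.687
  outer loop
   vertex 4.4 0.6 3.6
   vertex 1.8 2.2 0.4
   vertex 4.8 4.8 2.2
  endloop
 endfacet
 facet normal -0.804 -0.361 0.473
  outer loop
   vertex 3.4 4.4 4.8
   vertex 1.8 2.2 0.4
   vertex 4.4 0.6 3.6
  endloop
 endfacet
 facet normal 0.147 0.442 -0.885
  outer loop
   vertex 3.0 4.6 1.8
   vertex 4.8 4.8 2.2
   vertex 1.8 2.2 0.4
  endloop
 endfacet
 facet normal -0.916 0.372 0.147
  outer loop
   vertex 3.0 4.6 1.8
   vertex 1.8 2.2 0.4
   vertex 3.4 4.4 4.8
  endloop
 endfacet
 facet normal -0.128 0.988 0.083
  outer loop
   vertex 3.0 4.6 1.8
   vertex 3.4 4.4 4.8
   vertex 4.8 4.8 2.2
  endloop
 endfacet
 facet normal 0.937 -0.187 -0.295
  outer loop
   vertex 4.8 2.6 3.6
   vertex 4.4 0.6 3.6
   vertex 4.8 4.8 2.2
  endloop
 endfacet
 facet normal 0.816 0.310 0.487
  outer loop
   vertex 4.8 2.6 3.6
   vertex 4.8 4.8 2.2
   vertex 3.4 4.4 4.8
  endloop
 endfacet
 facet normal 0.560 -0.112 0.821
  outer loop
   vertex 4.8 2.6 3.6
   vertex 3.4 4.4 4.8
   vertex 4.4 0.6 3.6
  endloop
 endfacet
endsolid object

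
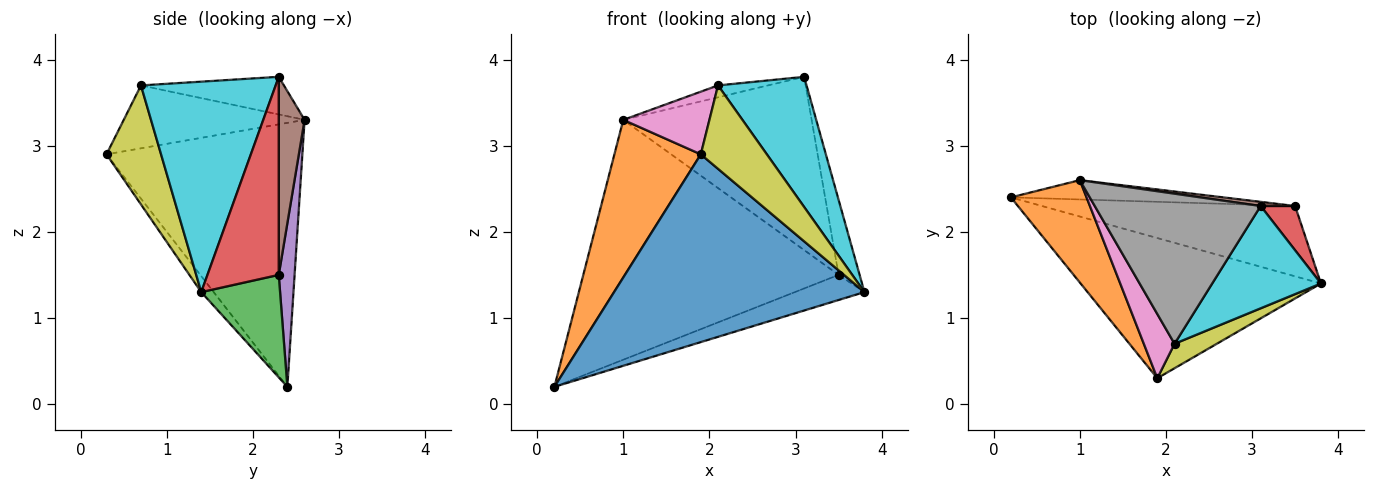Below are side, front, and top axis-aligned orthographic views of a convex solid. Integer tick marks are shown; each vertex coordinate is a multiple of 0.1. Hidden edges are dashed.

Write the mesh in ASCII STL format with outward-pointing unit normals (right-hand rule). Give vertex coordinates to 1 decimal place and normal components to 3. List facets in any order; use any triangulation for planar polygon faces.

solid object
 facet normal -0.040 -0.801 -0.598
  outer loop
   vertex 1.9 0.3 2.9
   vertex 0.2 2.4 0.2
   vertex 3.8 1.4 1.3
  endloop
 endfacet
 facet normal -0.885 -0.390 0.254
  outer loop
   vertex 1.0 2.6 3.3
   vertex 0.2 2.4 0.2
   vertex 1.9 0.3 2.9
  endloop
 endfacet
 facet normal 0.356 0.314 -0.880
  outer loop
   vertex 3.5 2.3 1.5
   vertex 3.8 1.4 1.3
   vertex 0.2 2.4 0.2
  endloop
 endfacet
 facet normal 0.946 0.279 0.165
  outer loop
   vertex 3.5 2.3 1.5
   vertex 3.1 2.3 3.8
   vertex 3.8 1.4 1.3
  endloop
 endfacet
 facet normal 0.062 0.995 -0.080
  outer loop
   vertex 3.5 2.3 1.5
   vertex 0.2 2.4 0.2
   vertex 1.0 2.6 3.3
  endloop
 endfacet
 facet normal 0.136 0.990 0.024
  outer loop
   vertex 3.5 2.3 1.5
   vertex 1.0 2.6 3.3
   vertex 3.1 2.3 3.8
  endloop
 endfacet
 facet normal -0.826 -0.393 0.403
  outer loop
   vertex 2.1 0.7 3.7
   vertex 1.0 2.6 3.3
   vertex 1.9 0.3 2.9
  endloop
 endfacet
 facet normal -0.221 0.077 0.972
  outer loop
   vertex 2.1 0.7 3.7
   vertex 3.1 2.3 3.8
   vertex 1.0 2.6 3.3
  endloop
 endfacet
 facet normal 0.621 -0.752 0.221
  outer loop
   vertex 2.1 0.7 3.7
   vertex 1.9 0.3 2.9
   vertex 3.8 1.4 1.3
  endloop
 endfacet
 facet normal 0.767 -0.504 0.396
  outer loop
   vertex 2.1 0.7 3.7
   vertex 3.8 1.4 1.3
   vertex 3.1 2.3 3.8
  endloop
 endfacet
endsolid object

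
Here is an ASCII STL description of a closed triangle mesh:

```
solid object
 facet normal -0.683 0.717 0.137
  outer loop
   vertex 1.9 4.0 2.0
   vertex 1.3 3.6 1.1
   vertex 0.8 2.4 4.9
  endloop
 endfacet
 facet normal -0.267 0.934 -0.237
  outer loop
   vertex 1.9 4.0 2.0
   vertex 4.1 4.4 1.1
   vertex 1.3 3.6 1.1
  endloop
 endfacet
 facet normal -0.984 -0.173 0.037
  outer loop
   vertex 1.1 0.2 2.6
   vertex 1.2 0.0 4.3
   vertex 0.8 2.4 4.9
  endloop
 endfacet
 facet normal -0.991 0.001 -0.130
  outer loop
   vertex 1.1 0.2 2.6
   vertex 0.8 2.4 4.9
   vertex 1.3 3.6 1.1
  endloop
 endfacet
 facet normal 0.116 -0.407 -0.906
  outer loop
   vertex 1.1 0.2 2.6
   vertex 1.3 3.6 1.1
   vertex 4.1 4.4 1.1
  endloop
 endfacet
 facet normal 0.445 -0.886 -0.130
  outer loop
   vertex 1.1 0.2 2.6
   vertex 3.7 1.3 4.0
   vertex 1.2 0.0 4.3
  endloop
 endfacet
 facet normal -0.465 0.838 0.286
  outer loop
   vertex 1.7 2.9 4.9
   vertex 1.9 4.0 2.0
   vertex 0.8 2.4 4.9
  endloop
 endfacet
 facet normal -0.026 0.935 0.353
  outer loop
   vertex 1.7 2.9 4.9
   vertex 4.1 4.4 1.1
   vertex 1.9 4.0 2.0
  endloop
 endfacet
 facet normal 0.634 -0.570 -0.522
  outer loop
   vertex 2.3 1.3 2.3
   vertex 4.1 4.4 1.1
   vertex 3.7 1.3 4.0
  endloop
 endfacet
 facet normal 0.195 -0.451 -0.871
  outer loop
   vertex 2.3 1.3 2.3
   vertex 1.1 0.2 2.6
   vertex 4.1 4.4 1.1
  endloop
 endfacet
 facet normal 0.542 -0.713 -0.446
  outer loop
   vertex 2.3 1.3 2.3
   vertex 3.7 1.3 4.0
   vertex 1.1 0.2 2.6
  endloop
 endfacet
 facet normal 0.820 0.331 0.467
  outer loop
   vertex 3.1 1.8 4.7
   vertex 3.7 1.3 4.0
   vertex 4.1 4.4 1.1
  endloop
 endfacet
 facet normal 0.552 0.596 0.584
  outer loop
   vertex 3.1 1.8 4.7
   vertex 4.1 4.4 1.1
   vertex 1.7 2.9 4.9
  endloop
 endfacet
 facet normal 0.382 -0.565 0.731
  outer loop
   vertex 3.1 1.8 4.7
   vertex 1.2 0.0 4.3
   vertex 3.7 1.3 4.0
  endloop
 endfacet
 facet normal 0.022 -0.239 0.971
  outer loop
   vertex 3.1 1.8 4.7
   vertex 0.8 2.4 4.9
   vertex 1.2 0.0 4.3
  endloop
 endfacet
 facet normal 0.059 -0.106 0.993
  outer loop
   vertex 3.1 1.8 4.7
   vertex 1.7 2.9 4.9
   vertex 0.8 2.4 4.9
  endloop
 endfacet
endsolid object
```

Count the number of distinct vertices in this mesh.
10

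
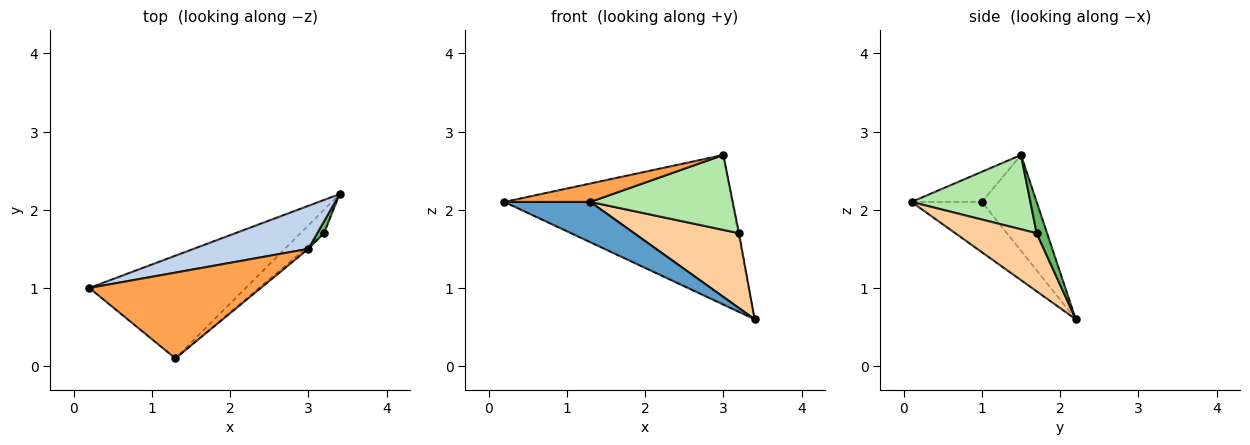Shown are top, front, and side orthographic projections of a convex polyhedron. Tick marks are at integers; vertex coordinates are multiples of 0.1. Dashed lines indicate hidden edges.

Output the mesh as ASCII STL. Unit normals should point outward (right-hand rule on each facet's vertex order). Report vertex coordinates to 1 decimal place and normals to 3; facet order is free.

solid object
 facet normal -0.287 -0.350 -0.892
  outer loop
   vertex 1.3 0.1 2.1
   vertex 0.2 1.0 2.1
   vertex 3.4 2.2 0.6
  endloop
 endfacet
 facet normal -0.225 0.936 0.269
  outer loop
   vertex 3.0 1.5 2.7
   vertex 3.4 2.2 0.6
   vertex 0.2 1.0 2.1
  endloop
 endfacet
 facet normal -0.169 -0.207 0.964
  outer loop
   vertex 3.0 1.5 2.7
   vertex 0.2 1.0 2.1
   vertex 1.3 0.1 2.1
  endloop
 endfacet
 facet normal 0.595 -0.767 -0.240
  outer loop
   vertex 3.2 1.7 1.7
   vertex 1.3 0.1 2.1
   vertex 3.4 2.2 0.6
  endloop
 endfacet
 facet normal 0.975 0.070 0.209
  outer loop
   vertex 3.2 1.7 1.7
   vertex 3.4 2.2 0.6
   vertex 3.0 1.5 2.7
  endloop
 endfacet
 facet normal 0.641 -0.767 -0.025
  outer loop
   vertex 3.2 1.7 1.7
   vertex 3.0 1.5 2.7
   vertex 1.3 0.1 2.1
  endloop
 endfacet
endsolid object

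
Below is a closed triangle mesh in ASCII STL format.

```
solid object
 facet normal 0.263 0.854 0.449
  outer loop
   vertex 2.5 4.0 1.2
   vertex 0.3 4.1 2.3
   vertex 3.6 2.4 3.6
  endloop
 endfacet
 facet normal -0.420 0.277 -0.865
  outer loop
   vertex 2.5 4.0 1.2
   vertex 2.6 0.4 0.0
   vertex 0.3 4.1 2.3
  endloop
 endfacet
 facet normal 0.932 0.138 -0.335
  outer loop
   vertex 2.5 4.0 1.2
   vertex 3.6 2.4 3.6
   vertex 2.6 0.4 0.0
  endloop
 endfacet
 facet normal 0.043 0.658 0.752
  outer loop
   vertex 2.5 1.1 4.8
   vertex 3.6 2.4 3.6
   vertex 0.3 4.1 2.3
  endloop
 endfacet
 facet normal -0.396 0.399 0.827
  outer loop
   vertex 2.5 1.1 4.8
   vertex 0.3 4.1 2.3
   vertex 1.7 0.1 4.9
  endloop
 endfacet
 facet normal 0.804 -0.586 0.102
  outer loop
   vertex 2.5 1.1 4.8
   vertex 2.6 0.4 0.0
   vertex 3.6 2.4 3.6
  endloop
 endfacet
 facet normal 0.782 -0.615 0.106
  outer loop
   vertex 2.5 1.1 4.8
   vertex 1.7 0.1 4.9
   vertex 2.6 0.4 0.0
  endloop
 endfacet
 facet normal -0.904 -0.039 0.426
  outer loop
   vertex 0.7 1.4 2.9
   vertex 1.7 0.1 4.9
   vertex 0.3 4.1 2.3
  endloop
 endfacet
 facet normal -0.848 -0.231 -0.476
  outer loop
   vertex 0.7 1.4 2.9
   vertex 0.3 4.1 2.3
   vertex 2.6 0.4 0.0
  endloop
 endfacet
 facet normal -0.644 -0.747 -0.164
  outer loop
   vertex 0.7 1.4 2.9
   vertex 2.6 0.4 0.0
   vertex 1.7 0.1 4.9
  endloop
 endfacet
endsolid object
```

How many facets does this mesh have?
10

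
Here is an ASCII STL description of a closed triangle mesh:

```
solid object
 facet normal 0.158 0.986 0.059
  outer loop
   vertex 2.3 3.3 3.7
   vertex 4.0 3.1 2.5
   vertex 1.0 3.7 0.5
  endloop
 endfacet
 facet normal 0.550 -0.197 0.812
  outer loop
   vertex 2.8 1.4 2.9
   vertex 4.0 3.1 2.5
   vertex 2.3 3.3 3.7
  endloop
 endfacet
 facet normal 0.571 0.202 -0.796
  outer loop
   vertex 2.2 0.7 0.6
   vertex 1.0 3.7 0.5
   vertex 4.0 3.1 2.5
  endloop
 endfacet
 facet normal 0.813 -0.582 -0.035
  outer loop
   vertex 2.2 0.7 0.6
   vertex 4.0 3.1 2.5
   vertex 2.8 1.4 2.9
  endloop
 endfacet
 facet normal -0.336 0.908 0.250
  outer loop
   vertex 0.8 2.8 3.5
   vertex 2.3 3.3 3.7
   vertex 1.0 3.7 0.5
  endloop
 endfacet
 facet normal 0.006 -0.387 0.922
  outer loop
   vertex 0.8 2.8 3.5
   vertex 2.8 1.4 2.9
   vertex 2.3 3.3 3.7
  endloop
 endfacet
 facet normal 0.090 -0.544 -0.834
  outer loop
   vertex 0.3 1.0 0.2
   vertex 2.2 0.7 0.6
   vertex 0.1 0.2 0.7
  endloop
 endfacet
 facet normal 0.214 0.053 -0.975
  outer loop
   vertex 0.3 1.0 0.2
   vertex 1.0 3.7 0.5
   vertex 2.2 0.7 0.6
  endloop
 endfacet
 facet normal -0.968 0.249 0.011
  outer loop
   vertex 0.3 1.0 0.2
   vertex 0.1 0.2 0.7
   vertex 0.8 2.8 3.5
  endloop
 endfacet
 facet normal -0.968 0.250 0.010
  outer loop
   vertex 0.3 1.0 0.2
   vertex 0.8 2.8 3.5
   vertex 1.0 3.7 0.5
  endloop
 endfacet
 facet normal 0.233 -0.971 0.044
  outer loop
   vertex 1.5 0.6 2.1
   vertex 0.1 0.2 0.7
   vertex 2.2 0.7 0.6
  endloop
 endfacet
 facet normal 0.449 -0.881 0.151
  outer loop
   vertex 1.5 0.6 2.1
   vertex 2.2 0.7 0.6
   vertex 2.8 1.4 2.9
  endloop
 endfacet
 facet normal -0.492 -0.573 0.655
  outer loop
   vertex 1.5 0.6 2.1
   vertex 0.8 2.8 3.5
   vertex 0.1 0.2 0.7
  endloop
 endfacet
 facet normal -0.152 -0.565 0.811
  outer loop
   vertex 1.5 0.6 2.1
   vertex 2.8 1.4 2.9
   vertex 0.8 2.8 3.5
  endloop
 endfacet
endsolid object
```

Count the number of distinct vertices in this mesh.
9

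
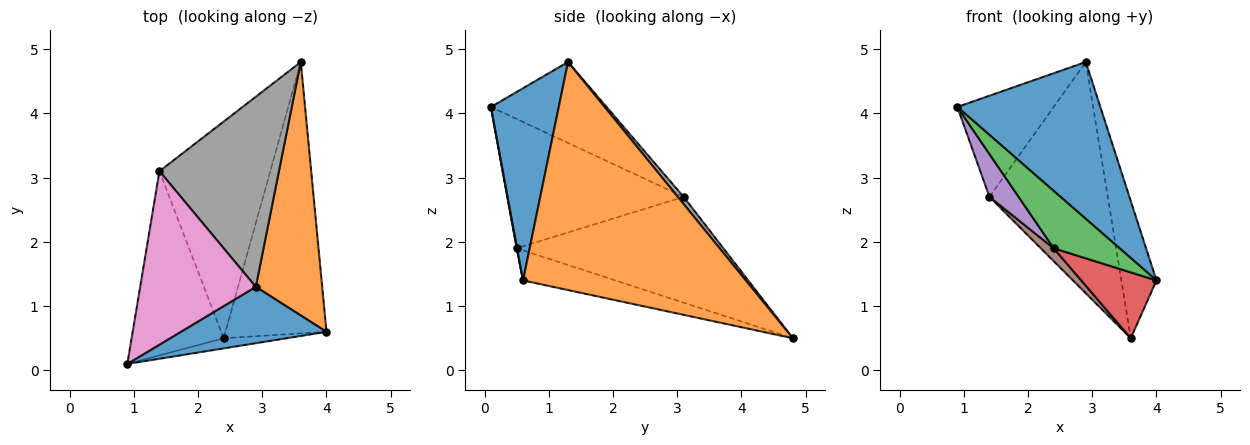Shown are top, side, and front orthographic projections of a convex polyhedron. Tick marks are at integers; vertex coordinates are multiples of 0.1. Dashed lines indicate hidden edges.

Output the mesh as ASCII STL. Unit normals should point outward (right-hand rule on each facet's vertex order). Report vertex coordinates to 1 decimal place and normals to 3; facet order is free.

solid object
 facet normal 0.408 -0.859 0.309
  outer loop
   vertex 2.9 1.3 4.8
   vertex 0.9 0.1 4.1
   vertex 4.0 0.6 1.4
  endloop
 endfacet
 facet normal 0.949 0.150 0.276
  outer loop
   vertex 2.9 1.3 4.8
   vertex 4.0 0.6 1.4
   vertex 3.6 4.8 0.5
  endloop
 endfacet
 facet normal 0.007 -0.985 -0.174
  outer loop
   vertex 2.4 0.5 1.9
   vertex 4.0 0.6 1.4
   vertex 0.9 0.1 4.1
  endloop
 endfacet
 facet normal -0.278 -0.226 -0.934
  outer loop
   vertex 2.4 0.5 1.9
   vertex 3.6 4.8 0.5
   vertex 4.0 0.6 1.4
  endloop
 endfacet
 facet normal -0.807 -0.134 -0.575
  outer loop
   vertex 1.4 3.1 2.7
   vertex 2.4 0.5 1.9
   vertex 0.9 0.1 4.1
  endloop
 endfacet
 facet normal -0.690 -0.043 -0.723
  outer loop
   vertex 1.4 3.1 2.7
   vertex 3.6 4.8 0.5
   vertex 2.4 0.5 1.9
  endloop
 endfacet
 facet normal -0.517 0.431 0.739
  outer loop
   vertex 1.4 3.1 2.7
   vertex 0.9 0.1 4.1
   vertex 2.9 1.3 4.8
  endloop
 endfacet
 facet normal 0.038 0.772 0.635
  outer loop
   vertex 1.4 3.1 2.7
   vertex 2.9 1.3 4.8
   vertex 3.6 4.8 0.5
  endloop
 endfacet
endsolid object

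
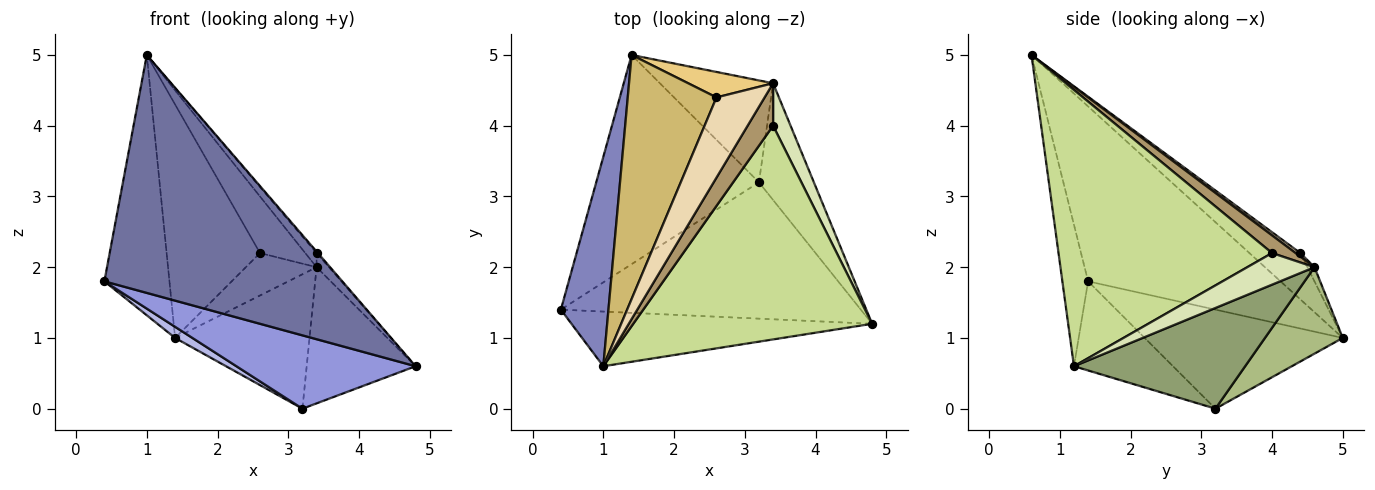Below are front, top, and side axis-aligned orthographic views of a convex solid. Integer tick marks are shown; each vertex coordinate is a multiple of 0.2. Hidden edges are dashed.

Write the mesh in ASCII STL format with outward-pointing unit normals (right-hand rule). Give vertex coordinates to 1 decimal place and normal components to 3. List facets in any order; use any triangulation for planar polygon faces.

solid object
 facet normal -0.105 -0.969 -0.223
  outer loop
   vertex 1.0 0.6 5.0
   vertex 0.4 1.4 1.8
   vertex 4.8 1.2 0.6
  endloop
 endfacet
 facet normal -0.917 0.310 0.250
  outer loop
   vertex 1.0 0.6 5.0
   vertex 1.4 5.0 1.0
   vertex 0.4 1.4 1.8
  endloop
 endfacet
 facet normal -0.253 -0.458 -0.852
  outer loop
   vertex 3.2 3.2 0.0
   vertex 4.8 1.2 0.6
   vertex 0.4 1.4 1.8
  endloop
 endfacet
 facet normal -0.519 -0.045 -0.853
  outer loop
   vertex 3.2 3.2 0.0
   vertex 0.4 1.4 1.8
   vertex 1.4 5.0 1.0
  endloop
 endfacet
 facet normal 0.766 0.488 -0.418
  outer loop
   vertex 3.2 3.2 0.0
   vertex 3.4 4.6 2.0
   vertex 4.8 1.2 0.6
  endloop
 endfacet
 facet normal 0.419 0.724 -0.548
  outer loop
   vertex 3.2 3.2 0.0
   vertex 1.4 5.0 1.0
   vertex 3.4 4.6 2.0
  endloop
 endfacet
 facet normal 0.757 0.005 0.654
  outer loop
   vertex 3.4 4.0 2.2
   vertex 1.0 0.6 5.0
   vertex 4.8 1.2 0.6
  endloop
 endfacet
 facet normal 0.864 0.159 0.478
  outer loop
   vertex 3.4 4.0 2.2
   vertex 4.8 1.2 0.6
   vertex 3.4 4.6 2.0
  endloop
 endfacet
 facet normal 0.550 0.264 0.792
  outer loop
   vertex 3.4 4.0 2.2
   vertex 3.4 4.6 2.0
   vertex 1.0 0.6 5.0
  endloop
 endfacet
 facet normal -0.353 0.647 0.676
  outer loop
   vertex 2.6 4.4 2.2
   vertex 1.4 5.0 1.0
   vertex 1.0 0.6 5.0
  endloop
 endfacet
 facet normal -0.085 0.854 0.513
  outer loop
   vertex 2.6 4.4 2.2
   vertex 3.4 4.6 2.0
   vertex 1.4 5.0 1.0
  endloop
 endfacet
 facet normal 0.060 0.576 0.815
  outer loop
   vertex 2.6 4.4 2.2
   vertex 1.0 0.6 5.0
   vertex 3.4 4.6 2.0
  endloop
 endfacet
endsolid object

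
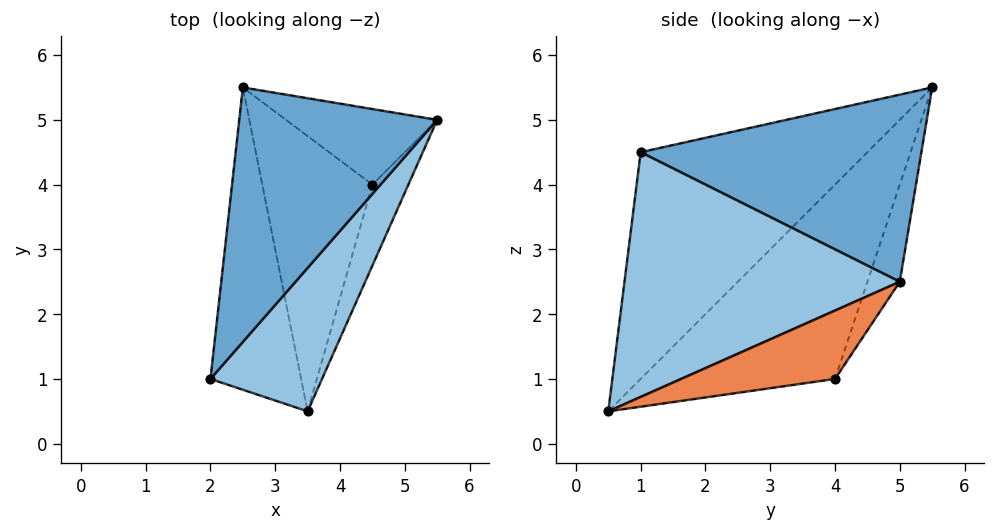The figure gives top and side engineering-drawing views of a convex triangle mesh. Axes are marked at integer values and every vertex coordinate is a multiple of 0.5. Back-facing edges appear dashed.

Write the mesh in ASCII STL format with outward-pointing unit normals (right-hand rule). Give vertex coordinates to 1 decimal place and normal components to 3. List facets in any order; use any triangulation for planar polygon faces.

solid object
 facet normal 0.668 -0.231 0.707
  outer loop
   vertex 2.5 5.5 5.5
   vertex 2.0 1.0 4.5
   vertex 5.5 5.0 2.5
  endloop
 endfacet
 facet normal 0.784 -0.507 0.357
  outer loop
   vertex 3.5 0.5 0.5
   vertex 5.5 5.0 2.5
   vertex 2.0 1.0 4.5
  endloop
 endfacet
 facet normal -0.913 0.183 -0.365
  outer loop
   vertex 3.5 0.5 0.5
   vertex 2.0 1.0 4.5
   vertex 2.5 5.5 5.5
  endloop
 endfacet
 facet normal -0.262 0.874 -0.408
  outer loop
   vertex 4.5 4.0 1.0
   vertex 2.5 5.5 5.5
   vertex 5.5 5.0 2.5
  endloop
 endfacet
 facet normal 0.870 -0.183 -0.458
  outer loop
   vertex 4.5 4.0 1.0
   vertex 5.5 5.0 2.5
   vertex 3.5 0.5 0.5
  endloop
 endfacet
 facet normal -0.829 0.304 -0.470
  outer loop
   vertex 4.5 4.0 1.0
   vertex 3.5 0.5 0.5
   vertex 2.5 5.5 5.5
  endloop
 endfacet
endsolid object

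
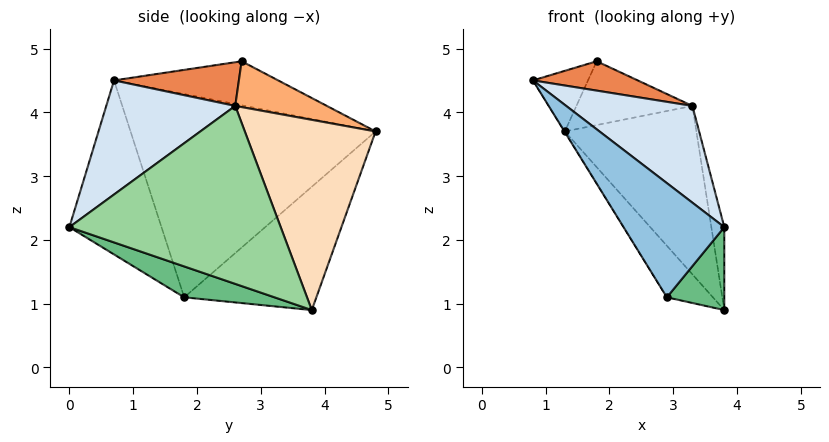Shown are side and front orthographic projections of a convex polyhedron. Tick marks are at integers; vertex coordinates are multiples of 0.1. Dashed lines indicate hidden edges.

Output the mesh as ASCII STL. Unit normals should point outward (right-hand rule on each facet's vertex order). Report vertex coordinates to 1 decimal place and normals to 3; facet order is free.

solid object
 facet normal -0.658 0.221 0.720
  outer loop
   vertex 1.8 2.7 4.8
   vertex 1.3 4.8 3.7
   vertex 0.8 0.7 4.5
  endloop
 endfacet
 facet normal -0.564 -0.617 -0.548
  outer loop
   vertex 2.9 1.8 1.1
   vertex 3.8 0.0 2.2
   vertex 0.8 0.7 4.5
  endloop
 endfacet
 facet normal -0.851 0.001 -0.525
  outer loop
   vertex 2.9 1.8 1.1
   vertex 0.8 0.7 4.5
   vertex 1.3 4.8 3.7
  endloop
 endfacet
 facet normal 0.470 -0.460 0.753
  outer loop
   vertex 3.3 2.6 4.1
   vertex 0.8 0.7 4.5
   vertex 3.8 0.0 2.2
  endloop
 endfacet
 facet normal 0.383 -0.321 0.866
  outer loop
   vertex 3.3 2.6 4.1
   vertex 1.8 2.7 4.8
   vertex 0.8 0.7 4.5
  endloop
 endfacet
 facet normal 0.394 0.498 0.772
  outer loop
   vertex 3.3 2.6 4.1
   vertex 1.3 4.8 3.7
   vertex 1.8 2.7 4.8
  endloop
 endfacet
 facet normal -0.681 0.237 -0.693
  outer loop
   vertex 3.8 3.8 0.9
   vertex 2.9 1.8 1.1
   vertex 1.3 4.8 3.7
  endloop
 endfacet
 facet normal 0.660 0.664 0.352
  outer loop
   vertex 3.8 3.8 0.9
   vertex 1.3 4.8 3.7
   vertex 3.3 2.6 4.1
  endloop
 endfacet
 facet normal 0.454 -0.288 -0.843
  outer loop
   vertex 3.8 3.8 0.9
   vertex 3.8 0.0 2.2
   vertex 2.9 1.8 1.1
  endloop
 endfacet
 facet normal 0.983 0.060 0.176
  outer loop
   vertex 3.8 3.8 0.9
   vertex 3.3 2.6 4.1
   vertex 3.8 0.0 2.2
  endloop
 endfacet
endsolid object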